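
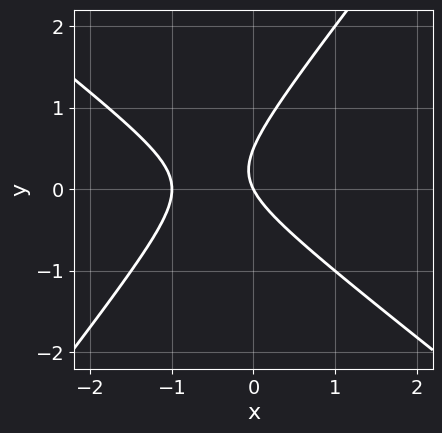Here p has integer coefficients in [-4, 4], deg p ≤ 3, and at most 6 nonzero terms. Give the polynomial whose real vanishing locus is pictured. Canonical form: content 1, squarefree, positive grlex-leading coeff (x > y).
First, degree: no degree-1 curve has this shape, so deg p = 2.
Next, reading off the gridlines: one y-axis crossing is at y = 0; the x-axis gridline crossings are at x ∈ {-1, 0}.
Finally, solving for integer coefficients yields p as stated.

2*x^2 + x*y - 2*y^2 + 2*x + y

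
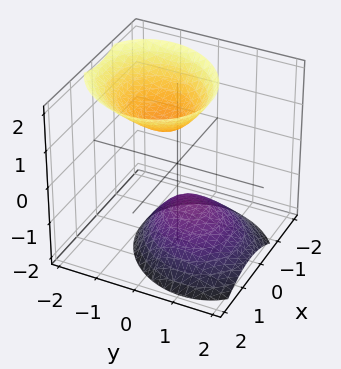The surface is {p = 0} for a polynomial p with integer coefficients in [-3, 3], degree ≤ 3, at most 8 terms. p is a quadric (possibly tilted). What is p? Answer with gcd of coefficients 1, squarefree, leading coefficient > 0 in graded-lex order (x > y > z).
3*x^2 - x*y + 3*y^2 + 2*y*z - 2*z^2 + 2

First, I count 2 distinct pieces. Treating them together as one polynomial.
Next, degree: a generic line meets the surface in up to 2 points, so deg p = 2.
Then, checking where it meets the axes: no x-intercept at any integer in the box; the surface avoids every integer y-axis point in the box.
Finally, fitting integer coefficients to these (and the overall shape) gives p. Check: (0, 0, -1) on the z-axis lies on the surface, and p(0, 0, -1) = 0. ✓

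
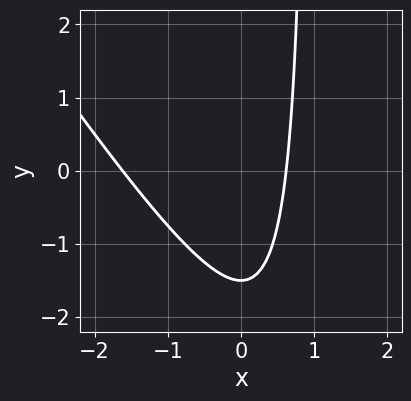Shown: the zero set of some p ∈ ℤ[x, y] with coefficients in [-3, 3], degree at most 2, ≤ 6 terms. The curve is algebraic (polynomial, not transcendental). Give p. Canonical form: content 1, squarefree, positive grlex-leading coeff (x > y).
3*x^2 + 2*x*y + 3*x - 2*y - 3

1. Degree: the shape is more complex than any degree-1 curve, so deg p = 2.
2. The integer polynomial consistent with all of this is the stated p.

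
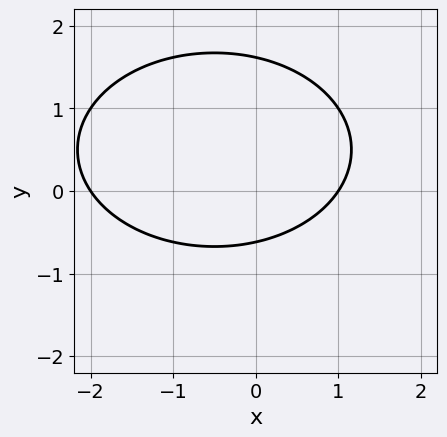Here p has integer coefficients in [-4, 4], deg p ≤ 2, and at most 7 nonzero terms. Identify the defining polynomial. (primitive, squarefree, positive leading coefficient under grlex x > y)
(a) deg p = 2. No degree-1 curve has this shape.
(b) Reading off the gridlines: the x-axis gridline crossings are at x ∈ {-2, 1}.
(c) Matching integer coefficients to the picture gives p.

x^2 + 2*y^2 + x - 2*y - 2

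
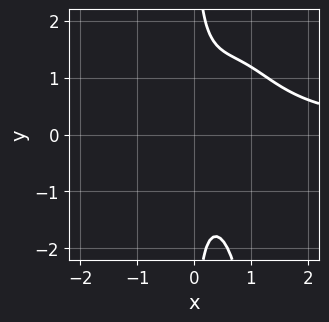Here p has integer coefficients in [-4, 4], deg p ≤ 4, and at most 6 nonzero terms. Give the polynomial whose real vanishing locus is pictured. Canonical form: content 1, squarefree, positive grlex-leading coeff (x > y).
First, degree: no degree-3 curve has this shape, so deg p = 4.
Next, observable constraints: the curve avoids every integer y-axis point in the box; it misses every integer gridline on the x-axis.
Finally, matching integer coefficients to the picture gives p.

3*x^3*y - 2*x^2*y^2 + 3*x*y^2 - 3*x^2 - 2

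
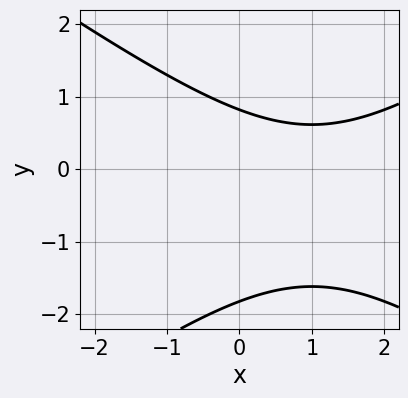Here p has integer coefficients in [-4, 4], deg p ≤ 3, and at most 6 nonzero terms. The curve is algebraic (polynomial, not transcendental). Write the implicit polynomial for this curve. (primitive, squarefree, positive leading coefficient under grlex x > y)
x^2 - 2*y^2 - 2*x - 2*y + 3

(a) The degree is 2 — no degree-1 curve has this shape.
(b) From the axis intercepts and sections: no x-intercept at any integer in the box.
(c) Matching integer coefficients to the picture gives p.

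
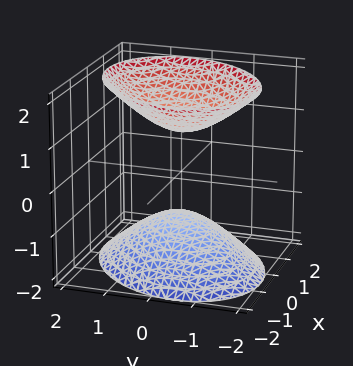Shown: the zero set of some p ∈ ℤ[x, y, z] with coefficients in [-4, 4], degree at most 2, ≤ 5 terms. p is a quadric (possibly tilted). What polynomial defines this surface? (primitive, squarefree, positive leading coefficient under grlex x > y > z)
2*x^2 - x*y + 2*y^2 - 2*z^2 + 2

There are 2 components. Treating them together as one polynomial.
The degree is 2 — no degree-1 surface has this shape.
Observable constraints: the z-axis gridline crossings are at z ∈ {-1, 1}; it misses every integer gridline on the x-axis; no y-intercept at any integer in the box.
Assembling these constraints gives the stated polynomial.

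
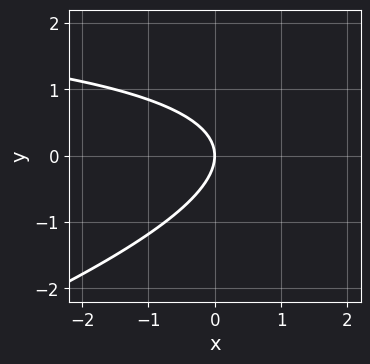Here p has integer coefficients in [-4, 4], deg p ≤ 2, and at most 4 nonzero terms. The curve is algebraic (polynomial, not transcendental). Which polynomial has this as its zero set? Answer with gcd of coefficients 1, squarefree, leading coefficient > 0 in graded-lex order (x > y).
x*y - 3*y^2 - 3*x

deg p = 2. A generic line meets the curve in up to 2 points.
Against the integer gridlines: it meets the y-axis at y = 0 (among the integer gridlines); one x-axis crossing is at x = 0.
The integer polynomial consistent with all of this is the stated p.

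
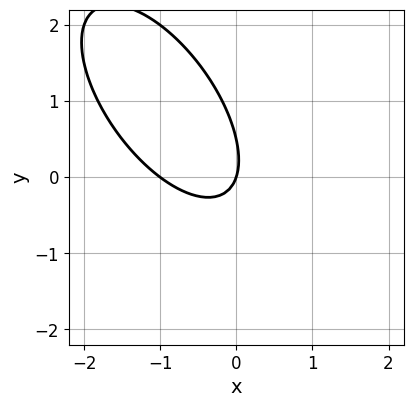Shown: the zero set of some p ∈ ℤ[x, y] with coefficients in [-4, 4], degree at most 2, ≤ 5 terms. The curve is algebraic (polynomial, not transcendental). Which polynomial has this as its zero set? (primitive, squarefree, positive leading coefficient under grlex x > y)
1. deg p = 2.
2. Checking where it meets the axes: the x-axis gridline crossings are at x ∈ {-1, 0}; one y-axis crossing is at y = 0.
3. These observations pin down the coefficients.

3*x^2 + 3*x*y + 2*y^2 + 3*x - y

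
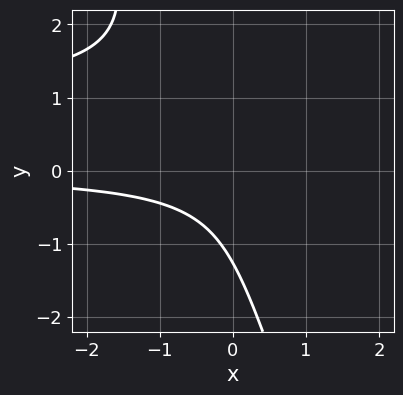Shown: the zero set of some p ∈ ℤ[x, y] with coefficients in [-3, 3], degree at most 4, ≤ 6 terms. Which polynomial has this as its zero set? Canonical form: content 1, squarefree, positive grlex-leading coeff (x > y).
First, deg p = 3. The shape is more complex than any degree-2 curve.
Then, checking where it meets the axes: it misses every integer gridline on the x-axis.
Finally, fitting integer coefficients to these (and the overall shape) gives p.

3*x*y^2 + y^3 - 3*x*y + 2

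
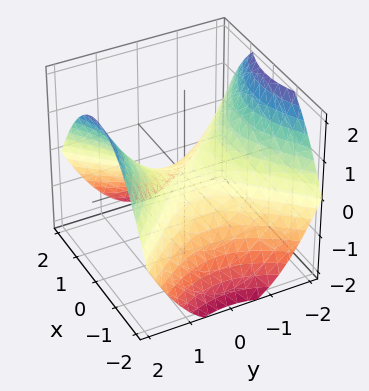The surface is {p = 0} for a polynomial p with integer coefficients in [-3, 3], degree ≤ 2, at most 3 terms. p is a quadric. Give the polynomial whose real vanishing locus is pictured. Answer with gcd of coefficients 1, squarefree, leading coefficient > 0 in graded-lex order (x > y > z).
(a) deg p = 2. A hyperbolic paraboloid; a quadric.
(b) Symmetries: it's symmetric under y → −y, forcing even powers of y; the x ↦ −x reflection is a symmetry, so x appears only in even powers.
(c) Reading off the gridlines: one z-axis crossing is at z = 0; it meets the x-axis at x = 0 (among the integer gridlines).
(d) Solving for integer coefficients yields p as stated.

x^2 - y^2 + 2*z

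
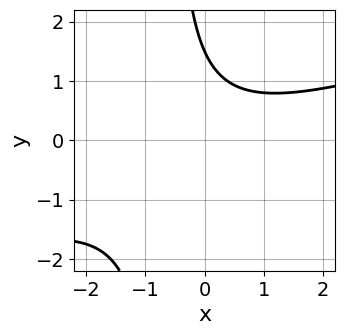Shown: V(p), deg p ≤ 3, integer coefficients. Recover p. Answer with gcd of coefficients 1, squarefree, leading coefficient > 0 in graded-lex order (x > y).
x^2 - 3*x*y - 2*y + 3

1. deg p = 2. The shape is more complex than any degree-1 curve.
2. Checking where it meets the axes: no x-intercept at any integer in the box.
3. Putting this together gives p.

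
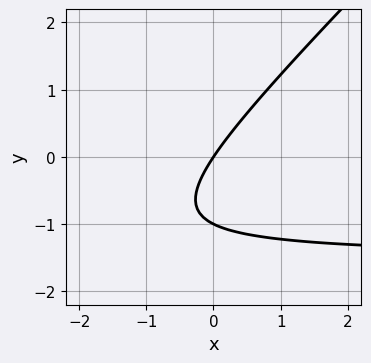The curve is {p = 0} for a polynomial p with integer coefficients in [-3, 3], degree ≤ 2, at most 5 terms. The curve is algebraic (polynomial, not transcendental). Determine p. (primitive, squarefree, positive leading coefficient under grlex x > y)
1. deg p = 2.
2. From the axis intercepts and sections: the y-axis gridline crossings are at y ∈ {-1, 0}; one x-axis crossing is at x = 0.
3. Assembling these constraints gives the stated polynomial.

2*x*y - 2*y^2 + 3*x - 2*y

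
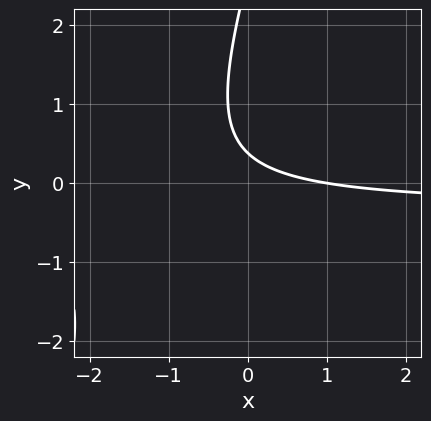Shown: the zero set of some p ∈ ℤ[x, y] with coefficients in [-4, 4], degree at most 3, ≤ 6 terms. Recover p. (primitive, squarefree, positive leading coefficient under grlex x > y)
1. deg p = 2.
2. Reading off the gridlines: one x-axis crossing is at x = 1.
3. Putting this together gives p.

3*x*y - y^2 + x + 3*y - 1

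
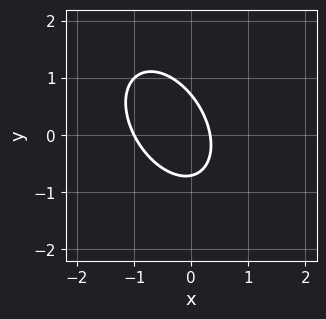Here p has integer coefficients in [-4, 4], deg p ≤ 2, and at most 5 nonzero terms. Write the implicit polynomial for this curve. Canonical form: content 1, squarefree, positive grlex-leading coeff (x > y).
1. Degree: no degree-1 curve has this shape, so deg p = 2.
2. Reading off the gridlines: it meets the x-axis at x = -1 (among the integer gridlines).
3. Fitting integer coefficients to these (and the overall shape) gives p.

3*x^2 + 2*x*y + 2*y^2 + 2*x - 1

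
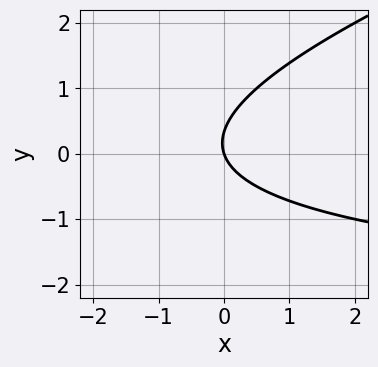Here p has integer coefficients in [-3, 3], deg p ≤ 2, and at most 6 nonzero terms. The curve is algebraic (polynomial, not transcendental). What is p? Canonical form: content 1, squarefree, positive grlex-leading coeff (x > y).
(a) The degree is 2 — the shape is more complex than any degree-1 curve.
(b) Checking where it meets the axes: it crosses the x-axis at the gridline x = 0; one y-axis crossing is at y = 0.
(c) Assembling these constraints gives the stated polynomial.

x*y - 3*y^2 + 3*x + y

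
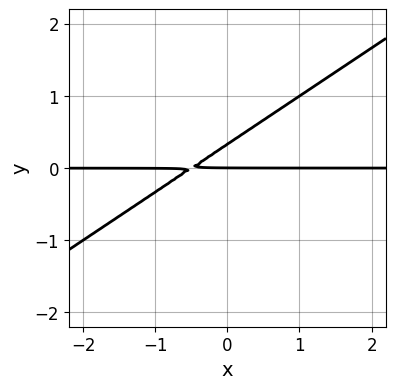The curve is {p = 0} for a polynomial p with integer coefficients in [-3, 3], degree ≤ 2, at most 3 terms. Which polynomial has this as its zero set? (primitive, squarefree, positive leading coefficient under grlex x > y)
2*x*y - 3*y^2 + y

1. The degree is 2 — no degree-1 curve has this shape.
2. Checking where it meets the axes: one y-axis crossing is at y = 0; every point of the x-axis in the box is on the curve.
3. Assembling these constraints gives the stated polynomial.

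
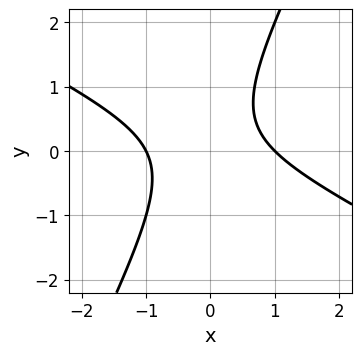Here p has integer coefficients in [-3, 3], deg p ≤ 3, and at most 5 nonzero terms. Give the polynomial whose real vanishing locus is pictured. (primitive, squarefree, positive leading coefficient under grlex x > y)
(a) The degree is 2 — no degree-1 curve has this shape.
(b) From the axis intercepts and sections: it misses every integer gridline on the y-axis; among the integer gridlines, it crosses the x-axis at x ∈ {-1, 1}.
(c) Together with the visible shape, these determine p as stated.

2*x^2 + 3*x*y - 2*y^2 + y - 2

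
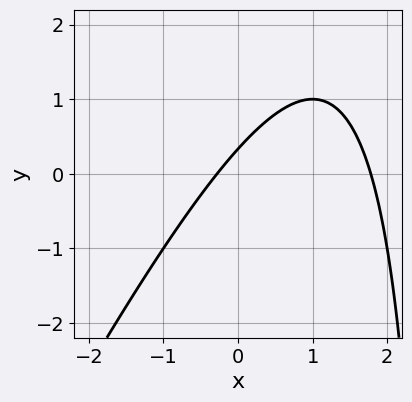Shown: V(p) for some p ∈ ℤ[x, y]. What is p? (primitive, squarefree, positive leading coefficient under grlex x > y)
2*x^2 - x*y - 3*x + 3*y - 1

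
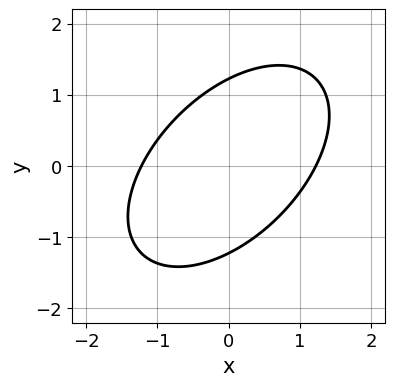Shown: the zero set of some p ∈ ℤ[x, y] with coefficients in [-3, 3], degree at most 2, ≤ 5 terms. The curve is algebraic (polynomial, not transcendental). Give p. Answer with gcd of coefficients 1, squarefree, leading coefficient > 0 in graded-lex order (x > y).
deg p = 2.
Putting this together gives p.

2*x^2 - 2*x*y + 2*y^2 - 3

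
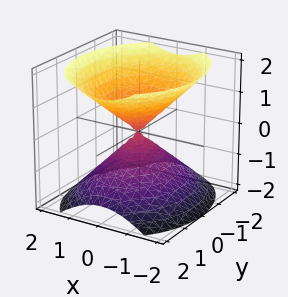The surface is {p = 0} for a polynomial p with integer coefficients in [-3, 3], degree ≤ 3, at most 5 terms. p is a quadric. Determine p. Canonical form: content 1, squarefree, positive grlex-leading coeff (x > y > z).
3*x^2 + 2*y^2 - 3*z^2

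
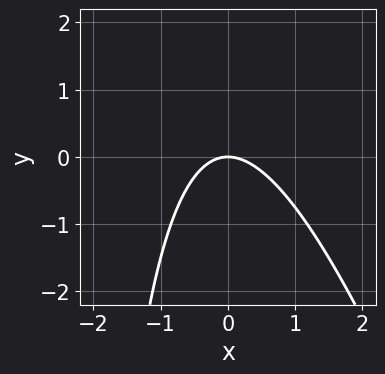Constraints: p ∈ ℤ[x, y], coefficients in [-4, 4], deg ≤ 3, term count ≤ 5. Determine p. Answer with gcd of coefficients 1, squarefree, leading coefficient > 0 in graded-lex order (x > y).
1. Degree: the shape is more complex than any degree-1 curve, so deg p = 2.
2. Observable constraints: one y-axis crossing is at y = 0; one x-axis crossing is at x = 0.
3. Putting this together gives p.

3*x^2 + x*y + 3*y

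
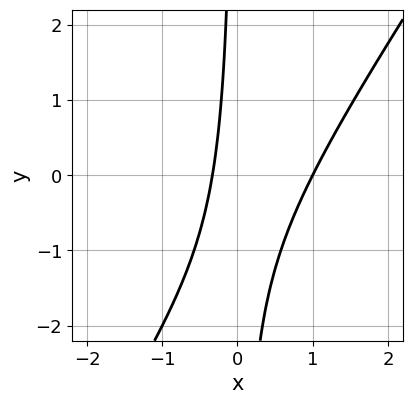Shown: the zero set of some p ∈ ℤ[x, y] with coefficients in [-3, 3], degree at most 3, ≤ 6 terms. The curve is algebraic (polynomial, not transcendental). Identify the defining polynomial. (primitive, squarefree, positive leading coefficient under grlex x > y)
3*x^2 - 2*x*y - 2*x - 1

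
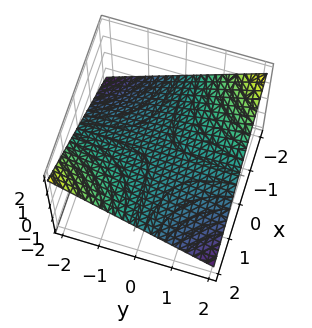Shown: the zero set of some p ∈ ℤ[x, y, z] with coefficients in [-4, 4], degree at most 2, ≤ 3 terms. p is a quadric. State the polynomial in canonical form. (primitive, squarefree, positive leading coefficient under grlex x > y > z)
x*y + 3*z

1. The degree is 2 — a saddle surface; a quadric.
2. Checking where it meets the axes: the visible x-axis segment lies entirely on the surface; every point of the y-axis in the box is on the surface.
3. Together with the visible shape, these determine p as stated.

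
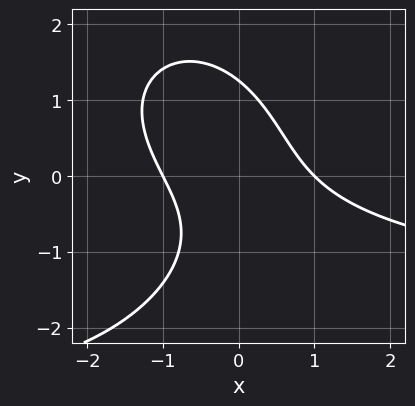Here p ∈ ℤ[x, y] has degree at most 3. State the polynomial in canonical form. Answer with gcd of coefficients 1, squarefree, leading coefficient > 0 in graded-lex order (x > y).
First, the degree is 3 — no degree-2 curve has this shape.
Next, against the integer gridlines: among the integer gridlines, it crosses the x-axis at x ∈ {-1, 1}.
Finally, the integer polynomial consistent with all of this is the stated p.

x^2*y + y^3 + 2*x^2 + 3*x*y - 2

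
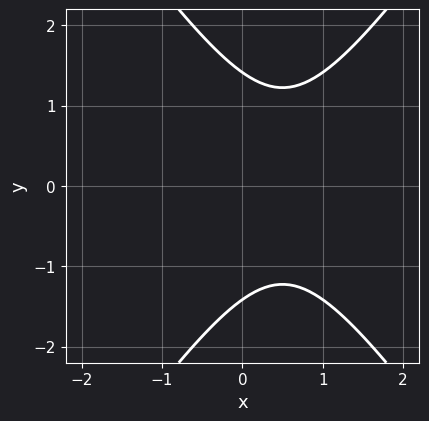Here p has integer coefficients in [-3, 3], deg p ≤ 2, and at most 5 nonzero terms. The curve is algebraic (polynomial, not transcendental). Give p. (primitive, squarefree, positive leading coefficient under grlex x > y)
(a) Degree: a generic line meets the curve in up to 2 points, so deg p = 2.
(b) Symmetries: mirror symmetry y ↦ −y ⇒ only even powers of y.
(c) Reading off the gridlines: the curve avoids every integer x-axis point in the box.
(d) The integer polynomial consistent with all of this is the stated p.

2*x^2 - y^2 - 2*x + 2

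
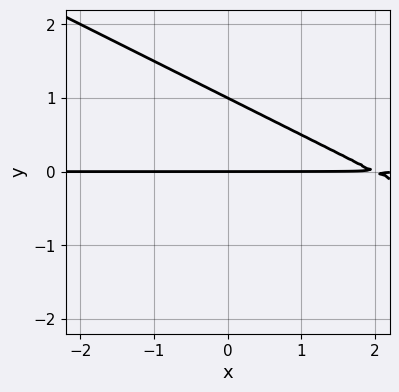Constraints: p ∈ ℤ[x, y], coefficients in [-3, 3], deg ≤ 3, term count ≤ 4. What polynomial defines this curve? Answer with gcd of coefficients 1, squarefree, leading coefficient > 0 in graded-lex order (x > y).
First, the degree is 2 — no degree-1 curve has this shape.
Then, from the visible intercepts: the y-axis gridline crossings are at y ∈ {0, 1}; every point of the x-axis in the box is on the curve.
Finally, solving for integer coefficients yields p as stated.

x*y + 2*y^2 - 2*y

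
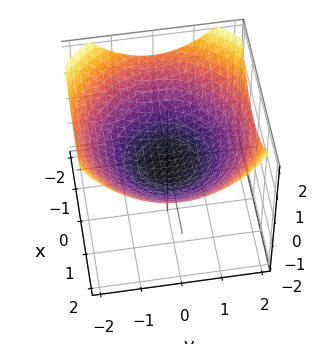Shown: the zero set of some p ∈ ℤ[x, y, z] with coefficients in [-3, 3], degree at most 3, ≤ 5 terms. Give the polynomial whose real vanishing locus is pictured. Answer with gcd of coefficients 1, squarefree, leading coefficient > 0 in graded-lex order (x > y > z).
x^2 + y^2 - 3*z - 1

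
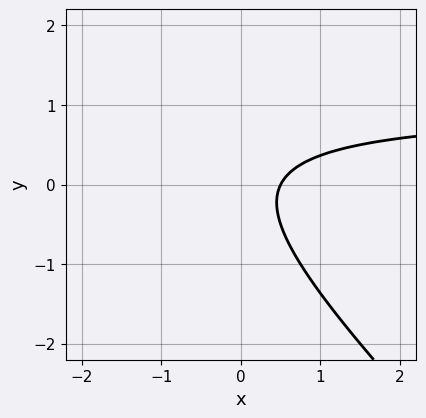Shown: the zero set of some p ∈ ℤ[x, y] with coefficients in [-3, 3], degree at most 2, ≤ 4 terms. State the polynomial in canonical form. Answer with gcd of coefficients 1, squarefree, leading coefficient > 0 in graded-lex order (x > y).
2*x*y + 2*y^2 - 2*x + 1

(a) Degree: the shape is more complex than any degree-1 curve, so deg p = 2.
(b) Checking where it meets the axes: the curve avoids every integer y-axis point in the box.
(c) Matching integer coefficients to the picture gives p.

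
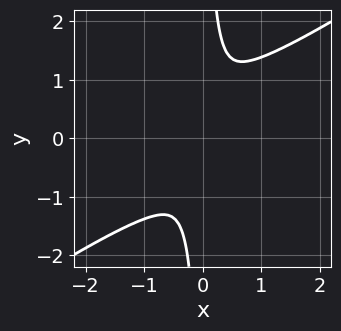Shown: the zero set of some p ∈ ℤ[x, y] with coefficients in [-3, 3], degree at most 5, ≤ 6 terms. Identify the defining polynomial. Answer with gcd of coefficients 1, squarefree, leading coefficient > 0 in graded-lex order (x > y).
(a) The degree is 4 — the shape is more complex than any degree-3 curve.
(b) The integer polynomial consistent with all of this is the stated p.

x^3*y - 2*x*y^3 + 2*x^2 + y^2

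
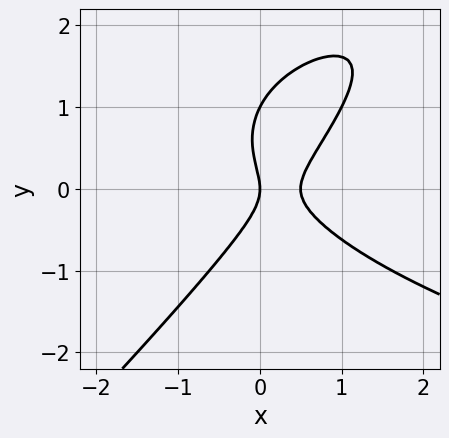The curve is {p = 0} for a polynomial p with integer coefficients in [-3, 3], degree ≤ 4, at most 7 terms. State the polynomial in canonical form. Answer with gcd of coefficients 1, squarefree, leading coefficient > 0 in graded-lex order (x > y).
Degree: no degree-2 curve has this shape, so deg p = 3.
Checking where it meets the axes: the y-axis gridline crossings are at y ∈ {0, 1}; it meets the x-axis at x = 0 (among the integer gridlines).
These observations pin down the coefficients.

x*y^2 - y^3 - 2*x^2 + y^2 + x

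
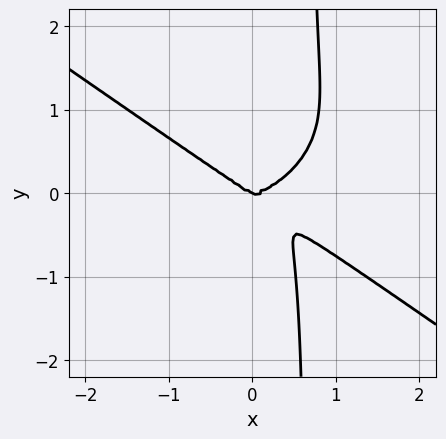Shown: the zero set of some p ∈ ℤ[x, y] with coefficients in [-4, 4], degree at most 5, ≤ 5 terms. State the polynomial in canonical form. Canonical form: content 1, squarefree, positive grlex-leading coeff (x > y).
x^4 + 3*x*y^3 - x*y^2 - 2*y^3

Degree: no degree-3 curve has this shape, so deg p = 4.
Against the integer gridlines: one y-axis crossing is at y = 0; it meets the x-axis at x = 0 (among the integer gridlines).
These observations pin down the coefficients.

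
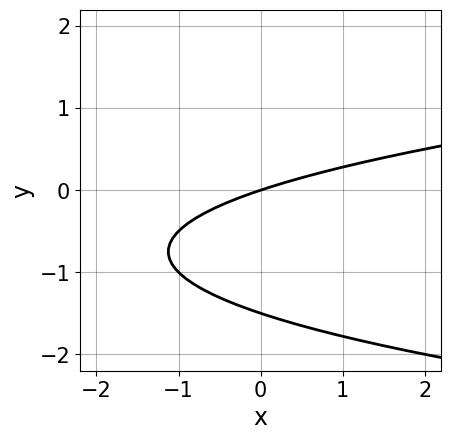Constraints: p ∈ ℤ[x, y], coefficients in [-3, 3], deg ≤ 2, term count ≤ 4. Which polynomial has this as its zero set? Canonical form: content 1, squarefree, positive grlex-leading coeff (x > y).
1. The degree is 2 — no degree-1 curve has this shape.
2. Against the integer gridlines: it crosses the x-axis at the gridline x = 0; one y-axis crossing is at y = 0.
3. These observations pin down the coefficients.

2*y^2 - x + 3*y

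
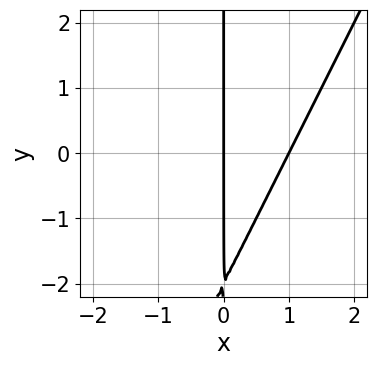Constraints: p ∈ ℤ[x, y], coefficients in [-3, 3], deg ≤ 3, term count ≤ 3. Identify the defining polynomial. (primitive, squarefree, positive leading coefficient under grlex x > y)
(a) deg p = 2. The shape is more complex than any degree-1 curve.
(b) Observable constraints: among the integer gridlines, it crosses the x-axis at x ∈ {0, 1}; the visible y-axis segment lies entirely on the curve.
(c) These observations pin down the coefficients.

2*x^2 - x*y - 2*x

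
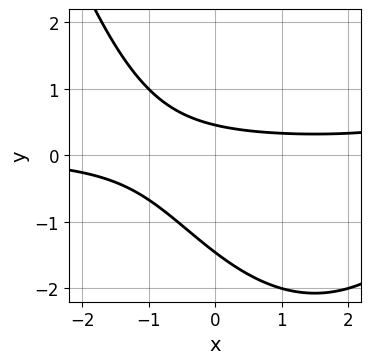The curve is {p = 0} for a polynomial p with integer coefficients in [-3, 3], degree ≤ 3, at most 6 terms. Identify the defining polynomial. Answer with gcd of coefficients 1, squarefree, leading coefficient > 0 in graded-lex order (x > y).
(a) Degree: no degree-2 curve has this shape, so deg p = 3.
(b) Reading off the gridlines: the curve avoids every integer x-axis point in the box.
(c) Assembling these constraints gives the stated polynomial.

x^2*y - 3*x*y - 3*y^2 - 3*y + 2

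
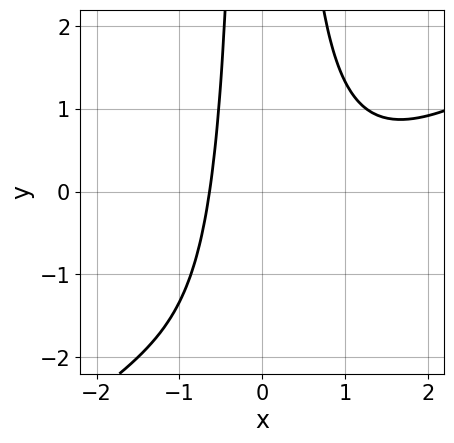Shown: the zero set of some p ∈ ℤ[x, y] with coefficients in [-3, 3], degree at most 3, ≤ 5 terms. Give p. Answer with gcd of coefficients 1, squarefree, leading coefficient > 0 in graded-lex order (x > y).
2*x^3 - 3*x^2*y - 3*x^2 + 2*x + 3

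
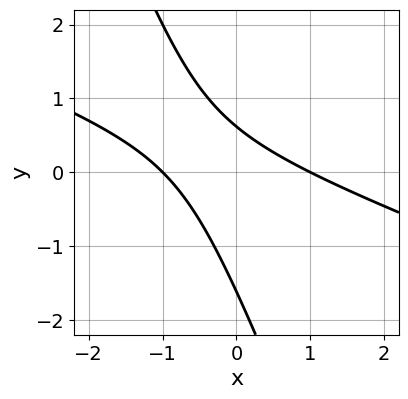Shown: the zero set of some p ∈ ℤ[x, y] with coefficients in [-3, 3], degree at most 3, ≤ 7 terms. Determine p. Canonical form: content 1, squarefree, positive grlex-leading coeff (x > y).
x^2 + 3*x*y + y^2 + y - 1

1. The degree is 2 — no degree-1 curve has this shape.
2. From the axis intercepts and sections: among the integer gridlines, it crosses the x-axis at x ∈ {-1, 1}.
3. These observations pin down the coefficients.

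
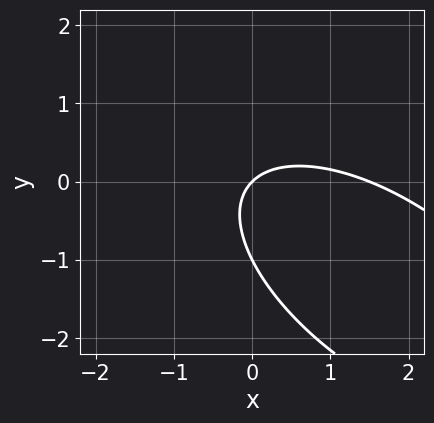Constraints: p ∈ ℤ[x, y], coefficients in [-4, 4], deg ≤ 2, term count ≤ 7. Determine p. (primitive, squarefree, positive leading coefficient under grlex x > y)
(a) Degree: the shape is more complex than any degree-1 curve, so deg p = 2.
(b) Observable constraints: among the integer gridlines, it crosses the y-axis at y ∈ {-1, 0}; it crosses the x-axis at the gridline x = 0.
(c) These observations pin down the coefficients.

2*x^2 + 3*x*y + 3*y^2 - 3*x + 3*y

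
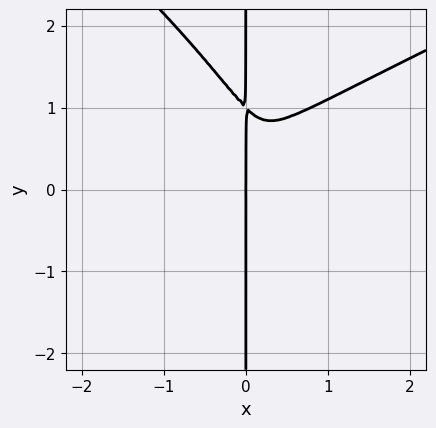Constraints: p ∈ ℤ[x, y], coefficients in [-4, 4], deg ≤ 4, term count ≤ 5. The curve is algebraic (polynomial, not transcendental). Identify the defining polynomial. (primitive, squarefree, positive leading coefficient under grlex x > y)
x^4 - 3*x^2*y^2 - 3*x*y^3 + 3*x^3 + 3*x*y^2

deg p = 4. A generic line meets the curve in up to 4 points.
Reading off the gridlines: every point of the y-axis in the box is on the curve; it crosses the x-axis at the gridline x = 0.
Fitting integer coefficients to these (and the overall shape) gives p.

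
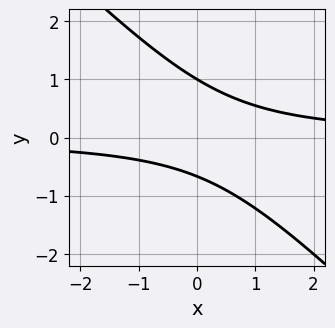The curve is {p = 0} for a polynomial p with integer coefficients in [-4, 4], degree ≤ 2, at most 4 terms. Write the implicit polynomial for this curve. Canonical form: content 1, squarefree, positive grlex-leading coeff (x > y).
3*x*y + 3*y^2 - y - 2

1. Degree: the shape is more complex than any degree-1 curve, so deg p = 2.
2. Checking where it meets the axes: one y-axis crossing is at y = 1; the curve avoids every integer x-axis point in the box.
3. Assembling these constraints gives the stated polynomial.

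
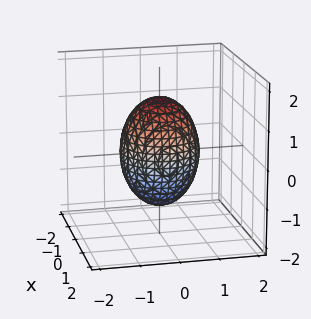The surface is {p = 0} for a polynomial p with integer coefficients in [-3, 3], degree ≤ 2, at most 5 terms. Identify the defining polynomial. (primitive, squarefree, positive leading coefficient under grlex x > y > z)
2*x^2 + 2*y^2 + z^2 - 2

First, the degree is 2 — bounded and convex; a quadric.
Then, symmetry: the z-axis is an axis of rotation, so x and y enter only as x² + y²; mirror symmetry z ↦ −z ⇒ only even powers of z.
Then, reading off the gridlines: the y-axis gridline crossings are at y ∈ {-1, 1}; a circular section at z = 1 has radius between 0 and 1; among the integer gridlines, it crosses the x-axis at x ∈ {-1, 1}.
Finally, the integer polynomial consistent with all of this is the stated p.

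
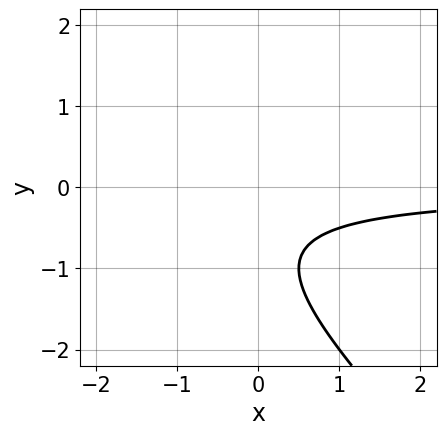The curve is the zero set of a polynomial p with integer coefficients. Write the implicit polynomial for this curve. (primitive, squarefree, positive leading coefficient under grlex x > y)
2*x*y + 2*y^2 + 3*y + 2

(a) The degree is 2 — a generic line meets the curve in up to 2 points.
(b) From the axis intercepts and sections: the curve avoids every integer x-axis point in the box; no y-intercept at any integer in the box.
(c) Together with the visible shape, these determine p as stated.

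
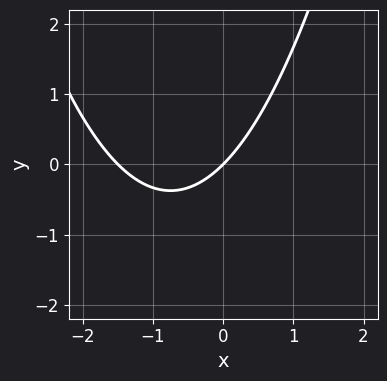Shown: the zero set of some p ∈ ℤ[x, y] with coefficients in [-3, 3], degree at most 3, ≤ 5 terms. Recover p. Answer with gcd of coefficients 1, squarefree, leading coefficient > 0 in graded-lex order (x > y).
2*x^2 + 3*x - 3*y

First, deg p = 2.
Then, checking where it meets the axes: one y-axis crossing is at y = 0; it meets the x-axis at x = 0 (among the integer gridlines).
Finally, these observations pin down the coefficients.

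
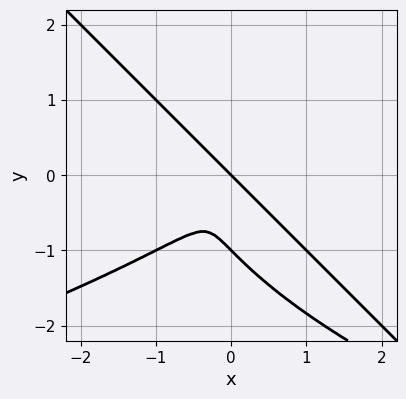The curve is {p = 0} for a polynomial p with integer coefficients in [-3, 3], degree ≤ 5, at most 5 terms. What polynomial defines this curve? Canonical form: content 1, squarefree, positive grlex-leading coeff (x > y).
First, deg p = 4.
Next, from the visible intercepts: it meets the x-axis at x = 0 (among the integer gridlines); the y-axis gridline crossings are at y ∈ {-1, 0}.
Finally, these observations pin down the coefficients.

x*y^3 + y^4 + x^3 + y^3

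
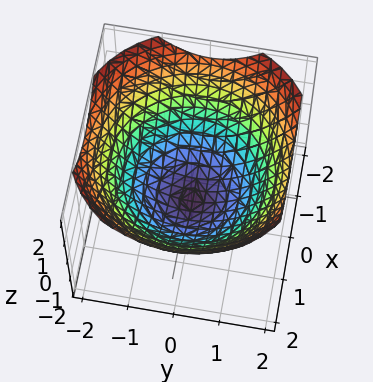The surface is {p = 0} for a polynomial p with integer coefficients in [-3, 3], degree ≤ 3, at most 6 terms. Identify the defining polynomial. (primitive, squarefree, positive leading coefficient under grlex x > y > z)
The degree is 2 — a generic line meets the surface in up to 2 points.
Symmetries: every cross-section ⟂ z is a circle, so x, y appear only via x² + y².
Observable constraints: a circular section at z = 0 has radius between 1 and 2; it meets the z-axis at z = -1 (among the integer gridlines).
Solving for integer coefficients yields p as stated.

x^2 + y^2 - 2*z - 2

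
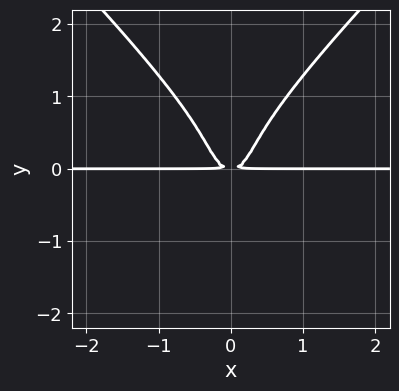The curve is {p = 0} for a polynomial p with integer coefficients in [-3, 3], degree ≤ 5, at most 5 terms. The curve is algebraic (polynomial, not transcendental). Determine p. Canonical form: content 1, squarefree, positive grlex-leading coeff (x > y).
(a) deg p = 4. A generic line meets the curve in up to 4 points.
(b) Symmetries: it's symmetric under x → −x, forcing even powers of x.
(c) Observable constraints: every point of the x-axis in the box is on the curve.
(d) Putting this together gives p.

2*x^2*y^2 - 2*y^4 + 3*x^2*y - y^2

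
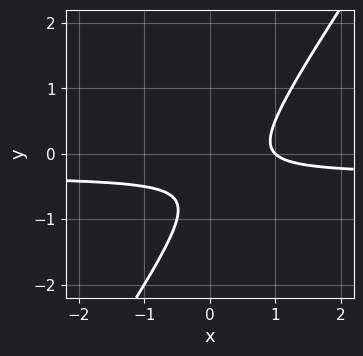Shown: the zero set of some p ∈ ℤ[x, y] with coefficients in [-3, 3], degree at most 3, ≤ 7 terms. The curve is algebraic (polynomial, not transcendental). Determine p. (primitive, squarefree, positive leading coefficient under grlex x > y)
3*x*y - 2*y^2 + x - 2*y - 1

First, the degree is 2 — a generic line meets the curve in up to 2 points.
Then, reading off the gridlines: no y-intercept at any integer in the box; it crosses the x-axis at the gridline x = 1.
Finally, matching integer coefficients to the picture gives p.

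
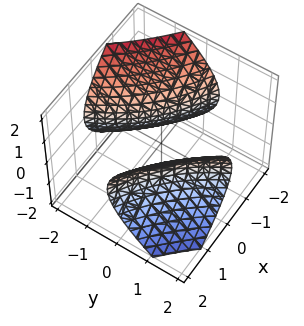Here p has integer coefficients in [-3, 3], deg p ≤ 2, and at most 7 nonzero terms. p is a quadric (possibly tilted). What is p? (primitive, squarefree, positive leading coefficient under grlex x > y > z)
x^2 + 3*x*y + y^2 - 2*z^2 - 2

First, the picture has 2 separate pieces. They look like related sheets of one shape, so recover p as a whole.
Then, the degree is 2 — no degree-1 surface has this shape.
Then, checking where it meets the axes: the surface avoids every integer z-axis point in the box.
Finally, these observations pin down the coefficients.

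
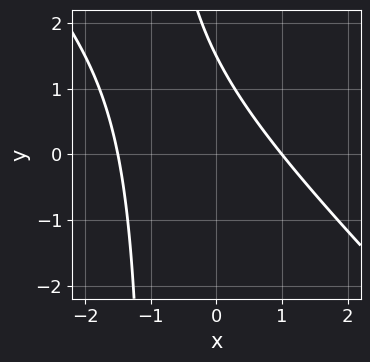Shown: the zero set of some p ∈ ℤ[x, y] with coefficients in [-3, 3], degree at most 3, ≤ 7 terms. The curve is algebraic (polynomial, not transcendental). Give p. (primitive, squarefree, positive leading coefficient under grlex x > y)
First, the degree is 2 — the shape is more complex than any degree-1 curve.
Then, from the axis intercepts and sections: one x-axis crossing is at x = 1.
Finally, fitting integer coefficients to these (and the overall shape) gives p.

2*x^2 + 2*x*y + x + 2*y - 3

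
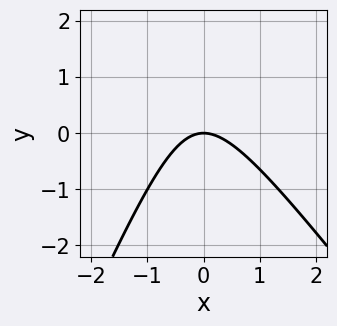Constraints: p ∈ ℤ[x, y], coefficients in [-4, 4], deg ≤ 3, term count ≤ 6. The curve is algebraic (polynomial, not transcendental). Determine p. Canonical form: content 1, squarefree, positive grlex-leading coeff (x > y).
deg p = 2. The shape is more complex than any degree-1 curve.
Reading off the gridlines: it meets the x-axis at x = 0 (among the integer gridlines); it meets the y-axis at y = 0 (among the integer gridlines).
Together with the visible shape, these determine p as stated.

3*x^2 + x*y - y^2 + 3*y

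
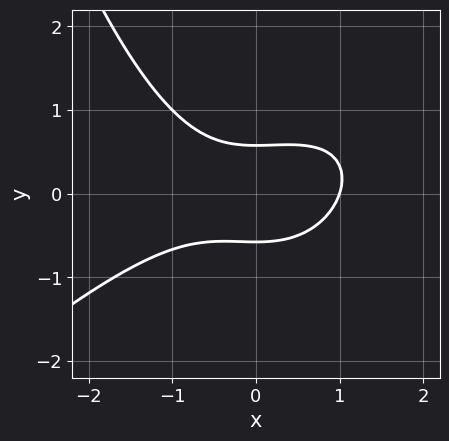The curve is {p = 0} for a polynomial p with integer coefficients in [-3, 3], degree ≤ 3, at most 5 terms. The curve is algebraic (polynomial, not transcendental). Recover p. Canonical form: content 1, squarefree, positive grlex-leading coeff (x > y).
The degree is 3 — a generic line meets the curve in up to 3 points.
From the visible intercepts: it crosses the x-axis at the gridline x = 1.
Assembling these constraints gives the stated polynomial.

x^3 - x^2*y + 3*y^2 - 1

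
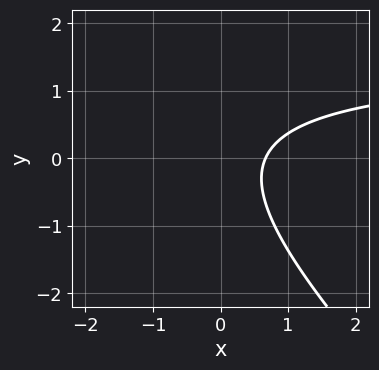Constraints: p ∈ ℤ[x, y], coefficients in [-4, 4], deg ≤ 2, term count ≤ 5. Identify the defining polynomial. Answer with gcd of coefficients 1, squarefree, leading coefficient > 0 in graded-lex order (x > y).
2*x*y + 2*y^2 - 3*x + 2

First, degree: a generic line meets the curve in up to 2 points, so deg p = 2.
Next, observable constraints: it misses every integer gridline on the y-axis.
Finally, assembling these constraints gives the stated polynomial.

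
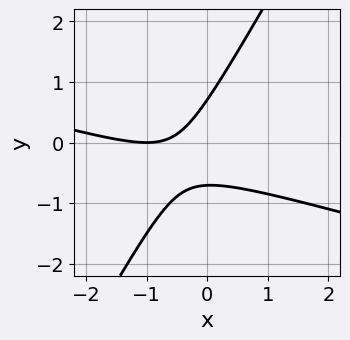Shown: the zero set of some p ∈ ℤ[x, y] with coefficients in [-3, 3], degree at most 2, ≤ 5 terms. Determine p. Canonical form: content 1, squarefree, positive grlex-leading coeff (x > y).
The degree is 2 — no degree-1 curve has this shape.
From the visible intercepts: one x-axis crossing is at x = -1.
These observations pin down the coefficients.

x^2 + 3*x*y - 2*y^2 + 2*x + 1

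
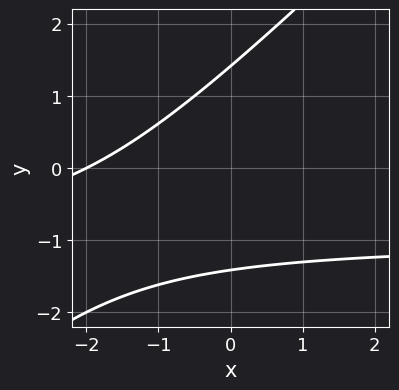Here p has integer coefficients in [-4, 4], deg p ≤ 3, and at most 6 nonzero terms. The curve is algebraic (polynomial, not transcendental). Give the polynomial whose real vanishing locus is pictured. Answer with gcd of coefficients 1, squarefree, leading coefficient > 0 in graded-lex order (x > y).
First, degree: a generic line meets the curve in up to 2 points, so deg p = 2.
Next, observable constraints: it crosses the x-axis at the gridline x = -2.
Finally, fitting integer coefficients to these (and the overall shape) gives p.

x*y - y^2 + x + 2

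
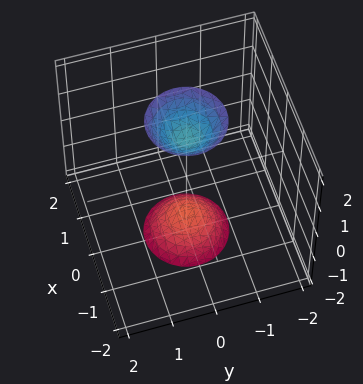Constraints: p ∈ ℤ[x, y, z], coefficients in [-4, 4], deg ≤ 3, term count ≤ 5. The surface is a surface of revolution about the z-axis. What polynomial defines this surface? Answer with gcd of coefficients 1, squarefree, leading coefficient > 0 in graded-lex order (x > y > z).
First, there are 2 components. Treating them together as one polynomial.
Next, deg p = 2. No degree-1 surface has this shape.
Then, symmetry: the surface is invariant under rotation about z: p = q(x² + y², z).
Then, against the integer gridlines: it misses every integer gridline on the x-axis; a circular section at z = 2 has radius between 0 and 1.
Finally, these observations pin down the coefficients.

3*x^2 + 3*y^2 - z^2 + 2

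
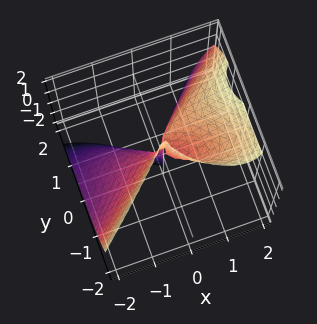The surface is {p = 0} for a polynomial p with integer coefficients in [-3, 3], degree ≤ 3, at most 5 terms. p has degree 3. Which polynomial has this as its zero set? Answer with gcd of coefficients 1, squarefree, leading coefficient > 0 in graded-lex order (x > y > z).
1. Degree: the shape is more complex than any degree-2 surface, so deg p = 3.
2. Reading off the gridlines: every point of the z-axis in the box is on the surface; one y-axis crossing is at y = 0; the x-axis gridline crossings are at x ∈ {-1, 0}.
3. Matching integer coefficients to the picture gives p.

2*x^3 - 3*x^2*z - 3*y^3 + 2*x^2 + 2*x*y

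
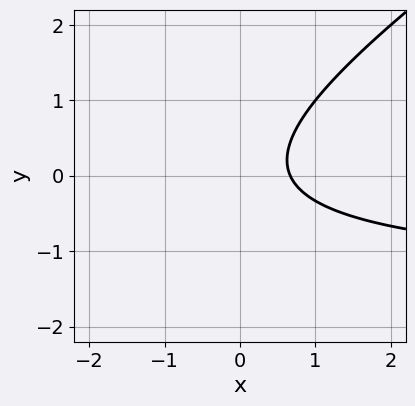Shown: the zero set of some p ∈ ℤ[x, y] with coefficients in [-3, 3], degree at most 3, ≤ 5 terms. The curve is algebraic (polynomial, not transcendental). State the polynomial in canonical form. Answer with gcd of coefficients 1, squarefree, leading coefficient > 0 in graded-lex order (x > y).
1. Degree: a generic line meets the curve in up to 2 points, so deg p = 2.
2. From the visible intercepts: no y-intercept at any integer in the box.
3. Solving for integer coefficients yields p as stated.

2*x*y - 3*y^2 + 3*x - 2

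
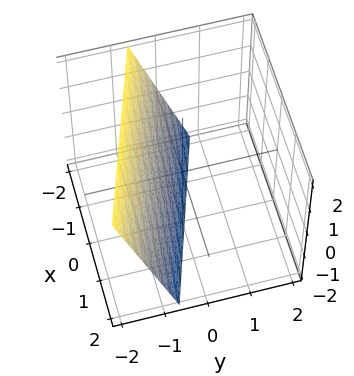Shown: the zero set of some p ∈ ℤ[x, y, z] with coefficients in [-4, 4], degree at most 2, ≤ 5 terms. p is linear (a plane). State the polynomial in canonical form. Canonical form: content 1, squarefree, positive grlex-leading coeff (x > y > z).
The degree is 1 — the surface is flat (a plane).
From the visible intercepts: it crosses the z-axis at the gridline z = -2; one x-axis crossing is at x = -2.
Putting this together gives p.

x + 3*y + z + 2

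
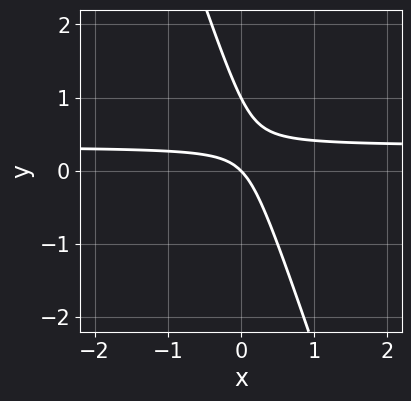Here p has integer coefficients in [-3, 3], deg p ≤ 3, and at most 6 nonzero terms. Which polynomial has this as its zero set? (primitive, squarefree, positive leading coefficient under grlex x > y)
3*x*y + y^2 - x - y

1. deg p = 2.
2. Against the integer gridlines: one x-axis crossing is at x = 0; among the integer gridlines, it crosses the y-axis at y ∈ {0, 1}.
3. Solving for integer coefficients yields p as stated.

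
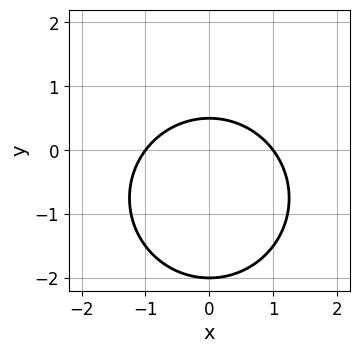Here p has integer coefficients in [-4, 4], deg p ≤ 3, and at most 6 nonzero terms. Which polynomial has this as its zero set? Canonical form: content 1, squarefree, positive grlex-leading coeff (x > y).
Degree: the shape is more complex than any degree-1 curve, so deg p = 2.
Symmetries: it's symmetric under x → −x, forcing even powers of x.
Reading off the gridlines: one y-axis crossing is at y = -2; among the integer gridlines, it crosses the x-axis at x ∈ {-1, 1}.
Assembling these constraints gives the stated polynomial.

2*x^2 + 2*y^2 + 3*y - 2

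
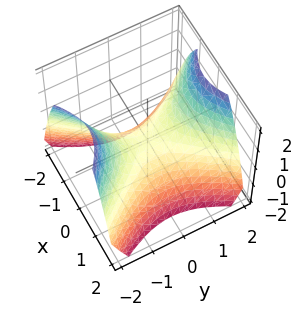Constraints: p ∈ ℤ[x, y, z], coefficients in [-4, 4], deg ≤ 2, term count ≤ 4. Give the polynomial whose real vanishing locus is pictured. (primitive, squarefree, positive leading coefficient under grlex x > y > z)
3*x^2 - 2*y^2 + 3*z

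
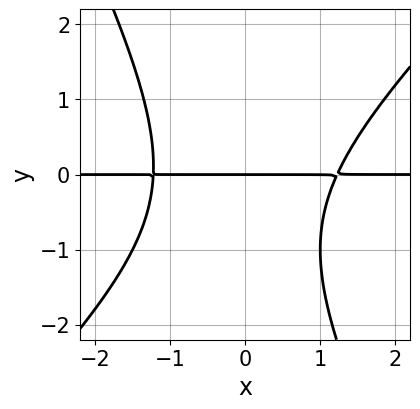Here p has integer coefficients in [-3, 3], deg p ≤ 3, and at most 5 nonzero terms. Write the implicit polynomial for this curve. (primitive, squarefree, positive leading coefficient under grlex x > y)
2*x^2*y - x*y^2 - y^3 - y^2 - 3*y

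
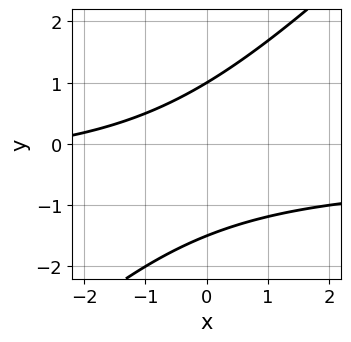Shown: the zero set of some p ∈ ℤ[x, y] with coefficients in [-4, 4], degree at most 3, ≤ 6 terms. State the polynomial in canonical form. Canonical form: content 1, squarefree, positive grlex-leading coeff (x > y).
1. The degree is 2 — a generic line meets the curve in up to 2 points.
2. Reading off the gridlines: it misses every integer gridline on the x-axis; one y-axis crossing is at y = 1.
3. Together with the visible shape, these determine p as stated.

2*x*y - 2*y^2 + x - y + 3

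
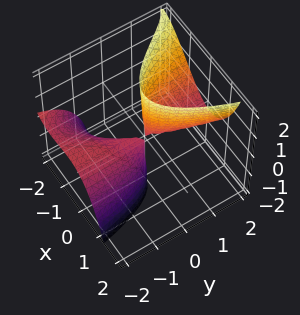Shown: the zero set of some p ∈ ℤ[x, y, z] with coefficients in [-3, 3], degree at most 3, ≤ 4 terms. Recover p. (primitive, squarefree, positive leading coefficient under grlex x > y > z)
First, there are 2 components. They look like related sheets of one shape, so recover p as a whole.
Next, the degree is 3 — a generic line meets the surface in up to 3 points.
Next, reading off the gridlines: the visible y-axis segment lies entirely on the surface; every point of the z-axis in the box is on the surface.
Finally, fitting integer coefficients to these (and the overall shape) gives p.

x^3 + 3*x^2 - x*y - 2*y*z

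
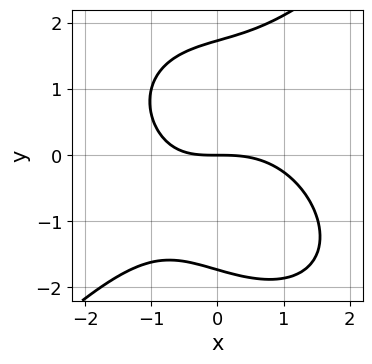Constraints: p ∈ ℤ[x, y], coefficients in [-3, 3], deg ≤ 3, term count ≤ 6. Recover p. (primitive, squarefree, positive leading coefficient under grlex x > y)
x^3 - y^3 + x*y + 3*y

1. deg p = 3.
2. Reading off the gridlines: it meets the x-axis at x = 0 (among the integer gridlines); it meets the y-axis at y = 0 (among the integer gridlines).
3. Putting this together gives p.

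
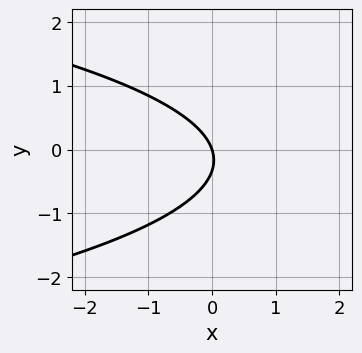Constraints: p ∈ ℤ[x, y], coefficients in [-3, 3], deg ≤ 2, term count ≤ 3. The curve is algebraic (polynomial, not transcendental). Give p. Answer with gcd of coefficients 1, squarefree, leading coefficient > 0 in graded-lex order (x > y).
3*y^2 + 3*x + y

The degree is 2 — no degree-1 curve has this shape.
From the axis intercepts and sections: it meets the x-axis at x = 0 (among the integer gridlines); it meets the y-axis at y = 0 (among the integer gridlines).
Matching integer coefficients to the picture gives p.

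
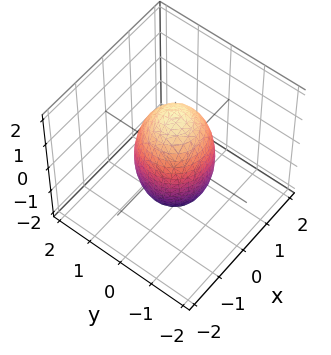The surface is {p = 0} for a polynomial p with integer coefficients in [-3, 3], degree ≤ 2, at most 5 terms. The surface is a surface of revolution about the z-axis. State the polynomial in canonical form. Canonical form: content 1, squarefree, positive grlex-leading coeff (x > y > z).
3*x^2 + 3*y^2 + z^2 - 3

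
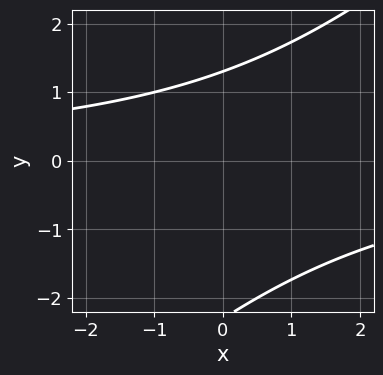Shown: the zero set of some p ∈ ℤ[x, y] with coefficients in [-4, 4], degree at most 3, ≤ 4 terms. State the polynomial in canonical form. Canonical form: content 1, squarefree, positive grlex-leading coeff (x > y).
First, degree: no degree-1 curve has this shape, so deg p = 2.
Then, from the visible intercepts: no x-intercept at any integer in the box.
Finally, together with the visible shape, these determine p as stated.

x*y - y^2 - y + 3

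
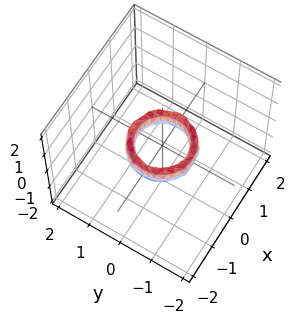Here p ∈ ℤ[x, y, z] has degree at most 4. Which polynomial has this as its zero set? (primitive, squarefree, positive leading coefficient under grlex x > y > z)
2*x^4 + 4*x^2*y^2 + 2*y^4 - 3*x^2 - 3*y^2 + z^2 + 1

(a) Degree: no degree-3 surface has this shape, so deg p = 4.
(b) Symmetries: the surface is invariant under rotation about z: p = q(x² + y², z).
(c) Observable constraints: the y-axis gridline crossings are at y ∈ {-1, 1}; a circular section at z = 0 has radius between 0 and 1.
(d) Together with the visible shape, these determine p as stated. Check: (-1, 0, 0) on the x-axis lies on the surface, and p(-1, 0, 0) = 0. ✓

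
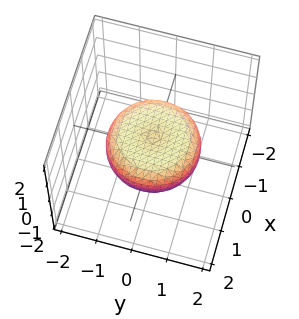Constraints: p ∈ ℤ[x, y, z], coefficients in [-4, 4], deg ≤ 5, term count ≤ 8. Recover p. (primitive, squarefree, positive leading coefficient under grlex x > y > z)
(a) Degree: the shape is more complex than any degree-3 surface, so deg p = 4.
(b) Symmetry: the z-axis is an axis of rotation, so x and y enter only as x² + y².
(c) Checking where it meets the axes: a circular section at z = 0 has radius between 1 and 2.
(d) Solving for integer coefficients yields p as stated.

x^4 + 2*x^2*y^2 + y^4 - x^2 - y^2 + 3*z^2 - 1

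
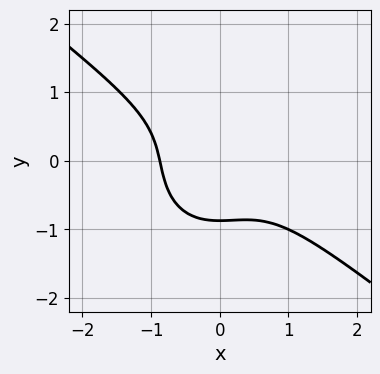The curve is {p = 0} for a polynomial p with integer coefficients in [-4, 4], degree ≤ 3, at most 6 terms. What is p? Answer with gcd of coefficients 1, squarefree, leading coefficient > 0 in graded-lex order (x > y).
3*x^3 + 2*x^2*y + 3*y^3 + 2

First, deg p = 3. A generic line meets the curve in up to 3 points.
Finally, solving for integer coefficients yields p as stated.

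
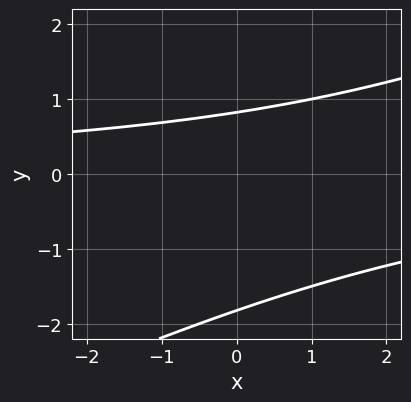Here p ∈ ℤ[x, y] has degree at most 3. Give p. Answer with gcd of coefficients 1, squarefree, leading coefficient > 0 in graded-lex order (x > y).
First, the degree is 2 — a generic line meets the curve in up to 2 points.
Next, checking where it meets the axes: no x-intercept at any integer in the box.
Finally, matching integer coefficients to the picture gives p.

x*y - 2*y^2 - 2*y + 3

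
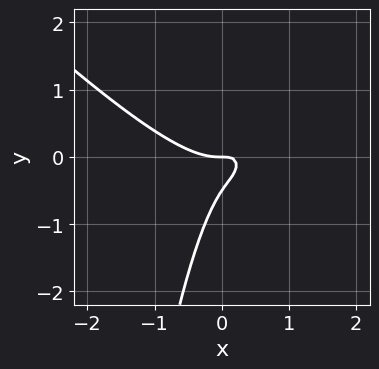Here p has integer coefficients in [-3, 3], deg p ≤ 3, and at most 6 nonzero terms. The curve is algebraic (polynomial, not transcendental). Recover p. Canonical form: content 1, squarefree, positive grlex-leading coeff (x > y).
deg p = 3. A generic line meets the curve in up to 3 points.
Observable constraints: it meets the y-axis at y = 0 (among the integer gridlines); it meets the x-axis at x = 0 (among the integer gridlines).
Together with the visible shape, these determine p as stated.

3*x^3 + 3*x^2*y - 3*x*y + 2*y^2 + y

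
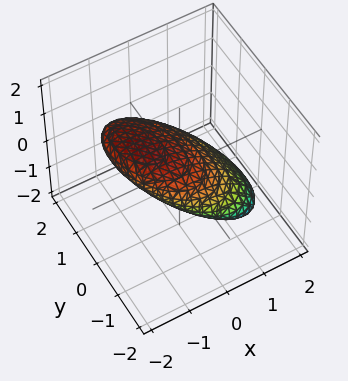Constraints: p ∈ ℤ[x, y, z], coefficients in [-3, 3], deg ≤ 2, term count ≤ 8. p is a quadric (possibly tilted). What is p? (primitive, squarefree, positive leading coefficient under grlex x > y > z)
First, degree: the shape is more complex than any degree-1 surface, so deg p = 2.
Next, reading off the gridlines: the x-axis gridline crossings are at x ∈ {-1, 1}.
Finally, assembling these constraints gives the stated polynomial.

2*x^2 + x*y + 3*x*z + y^2 + 3*z^2 - 2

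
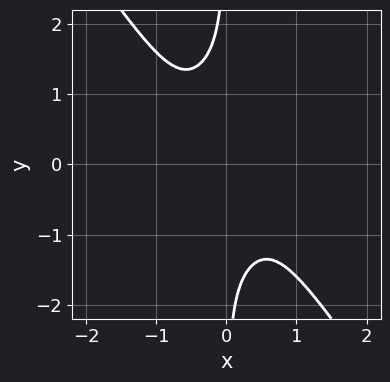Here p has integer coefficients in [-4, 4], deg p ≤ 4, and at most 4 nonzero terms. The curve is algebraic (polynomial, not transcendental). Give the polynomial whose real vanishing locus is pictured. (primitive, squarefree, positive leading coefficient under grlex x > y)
3*x^4 - 2*x^3*y + 2*x*y^3 + 2

The degree is 4 — the shape is more complex than any degree-3 curve.
Against the integer gridlines: the curve avoids every integer x-axis point in the box; the curve avoids every integer y-axis point in the box.
These observations pin down the coefficients.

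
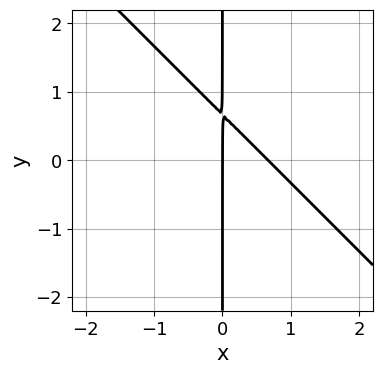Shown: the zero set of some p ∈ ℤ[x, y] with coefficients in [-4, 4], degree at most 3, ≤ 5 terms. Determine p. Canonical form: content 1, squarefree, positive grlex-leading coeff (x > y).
deg p = 2. The shape is more complex than any degree-1 curve.
From the axis intercepts and sections: one x-axis crossing is at x = 0; every point of the y-axis in the box is on the curve.
Fitting integer coefficients to these (and the overall shape) gives p.

3*x^2 + 3*x*y - 2*x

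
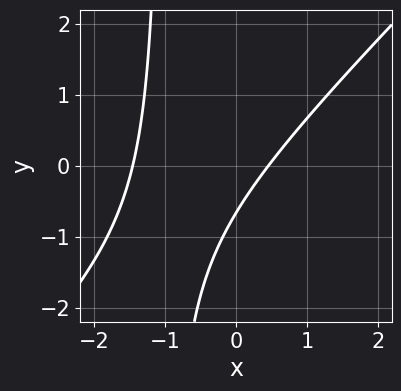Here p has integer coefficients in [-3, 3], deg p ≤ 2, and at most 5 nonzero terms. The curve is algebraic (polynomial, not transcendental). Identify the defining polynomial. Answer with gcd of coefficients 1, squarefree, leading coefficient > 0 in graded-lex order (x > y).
3*x^2 - 3*x*y + 3*x - 3*y - 2

First, the degree is 2 — no degree-1 curve has this shape.
Finally, solving for integer coefficients yields p as stated.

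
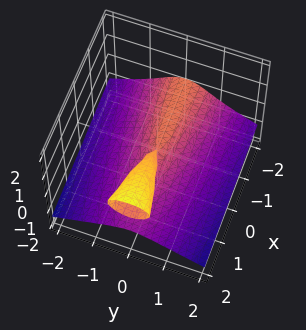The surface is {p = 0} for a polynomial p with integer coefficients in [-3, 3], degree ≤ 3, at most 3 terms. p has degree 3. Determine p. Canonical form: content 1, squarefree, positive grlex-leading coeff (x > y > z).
(a) The picture has 2 separate pieces. They look like related sheets of one shape, so recover p as a whole.
(b) Degree: a generic line meets the surface in up to 3 points, so deg p = 3.
(c) Reading off the gridlines: one y-axis crossing is at y = 0; it crosses the z-axis at the gridline z = 0.
(d) Putting this together gives p. Check: (-2, 0, 0) on the x-axis lies on the surface, and p(-2, 0, 0) = 0. ✓

3*z^3 - x*z + 2*y^2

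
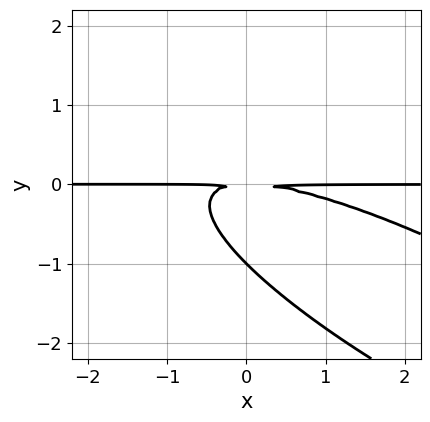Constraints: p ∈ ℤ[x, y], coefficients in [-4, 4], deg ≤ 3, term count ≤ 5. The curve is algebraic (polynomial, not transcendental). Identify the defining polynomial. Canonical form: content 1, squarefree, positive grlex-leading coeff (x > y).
x^2*y + 3*x*y^2 + 3*y^3 + 3*y^2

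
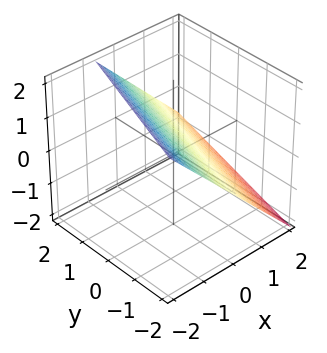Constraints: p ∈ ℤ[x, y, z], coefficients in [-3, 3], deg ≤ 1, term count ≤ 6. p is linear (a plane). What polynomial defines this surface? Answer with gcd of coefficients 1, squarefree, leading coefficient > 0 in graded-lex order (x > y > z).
deg p = 1. The surface is flat (a plane).
Against the integer gridlines: it crosses the y-axis at the gridline y = -2.
Fitting integer coefficients to these (and the overall shape) gives p.

3*x - y + 3*z - 2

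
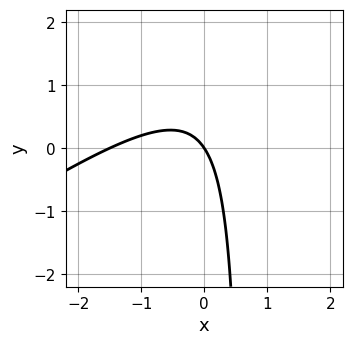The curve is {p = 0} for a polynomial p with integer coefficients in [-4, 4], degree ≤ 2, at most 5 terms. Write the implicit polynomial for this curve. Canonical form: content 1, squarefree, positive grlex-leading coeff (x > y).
Degree: a generic line meets the curve in up to 2 points, so deg p = 2.
Observable constraints: it crosses the y-axis at the gridline y = 0; one x-axis crossing is at x = 0.
Matching integer coefficients to the picture gives p.

2*x^2 - 3*x*y + 3*x + 2*y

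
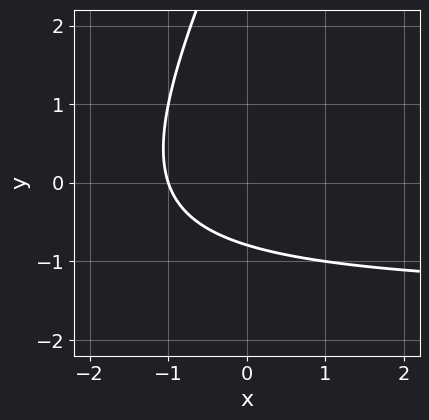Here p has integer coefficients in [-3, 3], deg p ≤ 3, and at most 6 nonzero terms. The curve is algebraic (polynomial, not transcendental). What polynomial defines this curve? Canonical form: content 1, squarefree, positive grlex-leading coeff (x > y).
First, degree: no degree-1 curve has this shape, so deg p = 2.
Next, from the visible intercepts: it crosses the x-axis at the gridline x = -1.
Finally, solving for integer coefficients yields p as stated.

2*x*y - y^2 + 3*x + 3*y + 3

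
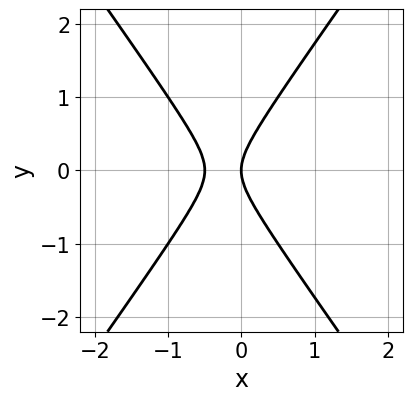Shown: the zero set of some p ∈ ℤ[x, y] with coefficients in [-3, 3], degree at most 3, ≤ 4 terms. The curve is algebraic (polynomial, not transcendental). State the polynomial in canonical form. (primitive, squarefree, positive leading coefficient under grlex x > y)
1. The degree is 2 — no degree-1 curve has this shape.
2. Symmetries: it's symmetric under y → −y, forcing even powers of y.
3. From the visible intercepts: it meets the x-axis at x = 0 (among the integer gridlines); it meets the y-axis at y = 0 (among the integer gridlines).
4. Assembling these constraints gives the stated polynomial.

2*x^2 - y^2 + x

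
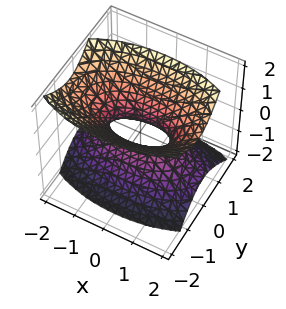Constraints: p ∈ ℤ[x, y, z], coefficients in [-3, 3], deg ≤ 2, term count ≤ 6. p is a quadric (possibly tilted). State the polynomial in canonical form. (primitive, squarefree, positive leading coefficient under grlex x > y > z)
1. deg p = 2.
2. Checking where it meets the axes: it misses every integer gridline on the z-axis; among the integer gridlines, it crosses the x-axis at x ∈ {-1, 1}.
3. Putting this together gives p.

x^2 + 3*y^2 + y*z - 2*z^2 - 1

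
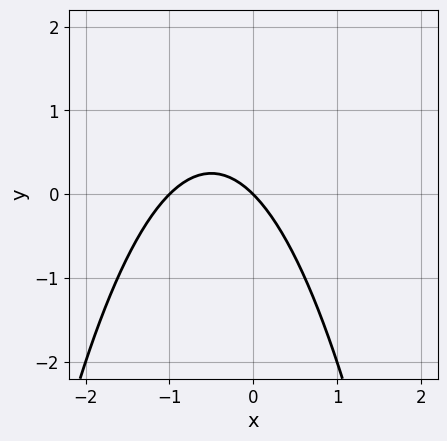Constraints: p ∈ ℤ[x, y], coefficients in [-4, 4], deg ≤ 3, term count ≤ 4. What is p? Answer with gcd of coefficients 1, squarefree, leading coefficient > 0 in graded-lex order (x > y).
x^2 + x + y

1. The degree is 2 — the shape is more complex than any degree-1 curve.
2. Checking where it meets the axes: one y-axis crossing is at y = 0; among the integer gridlines, it crosses the x-axis at x ∈ {-1, 0}.
3. Fitting integer coefficients to these (and the overall shape) gives p.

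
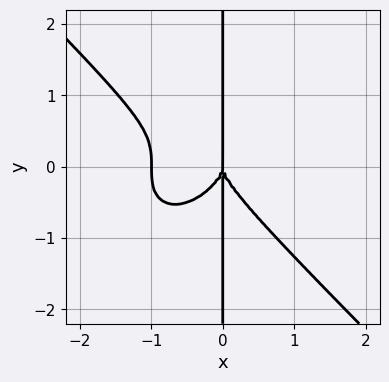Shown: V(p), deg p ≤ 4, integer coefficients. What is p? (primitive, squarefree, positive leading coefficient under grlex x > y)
x^4 + x*y^3 + x^3

First, deg p = 4. No degree-3 curve has this shape.
Then, from the visible intercepts: every point of the y-axis in the box is on the curve; among the integer gridlines, it crosses the x-axis at x ∈ {-1, 0}.
Finally, together with the visible shape, these determine p as stated.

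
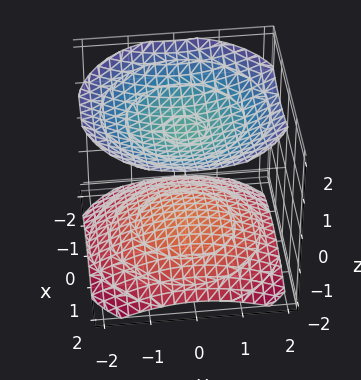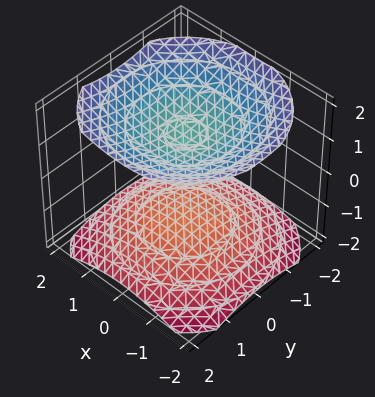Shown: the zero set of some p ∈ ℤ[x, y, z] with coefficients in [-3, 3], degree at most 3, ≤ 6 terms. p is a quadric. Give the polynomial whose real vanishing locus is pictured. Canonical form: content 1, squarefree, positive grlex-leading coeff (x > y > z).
I count 2 distinct pieces. Treating them together as one polynomial.
Degree: two separate bowl-shaped sheets opening away from each other; a quadric, so deg p = 2.
By symmetry, every cross-section ⟂ z is a circle, so x, y appear only via x² + y²; the z ↦ −z reflection is a symmetry, so z appears only in even powers.
Reading off the gridlines: the surface avoids every integer x-axis point in the box; no y-intercept at any integer in the box.
Putting this together gives p.

x^2 + y^2 - 2*z^2 + 3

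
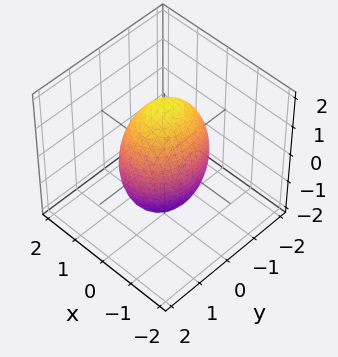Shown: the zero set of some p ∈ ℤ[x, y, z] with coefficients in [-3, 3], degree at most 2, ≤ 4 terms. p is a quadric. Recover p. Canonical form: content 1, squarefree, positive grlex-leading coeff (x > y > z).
(a) The degree is 2 — bounded and convex; a quadric.
(b) Symmetries: mirror symmetry y ↦ −y ⇒ only even powers of y; mirror symmetry z ↦ −z ⇒ only even powers of z; it's symmetric under x → −x, forcing even powers of x.
(c) Against the integer gridlines: among the integer gridlines, it crosses the x-axis at x ∈ {-1, 1}.
(d) These observations pin down the coefficients.

3*x^2 + 2*y^2 + z^2 - 3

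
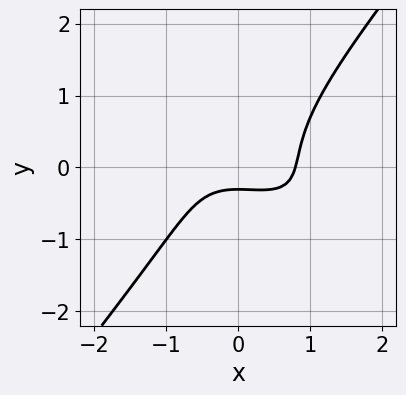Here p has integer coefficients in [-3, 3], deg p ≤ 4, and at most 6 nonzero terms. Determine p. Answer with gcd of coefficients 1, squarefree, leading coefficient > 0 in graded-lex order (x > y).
2*x^3 + 3*x^2*y - 3*y^3 - 3*y - 1

The degree is 3 — a generic line meets the curve in up to 3 points.
Solving for integer coefficients yields p as stated.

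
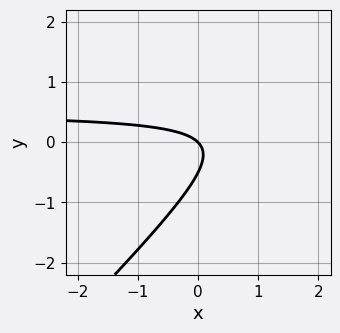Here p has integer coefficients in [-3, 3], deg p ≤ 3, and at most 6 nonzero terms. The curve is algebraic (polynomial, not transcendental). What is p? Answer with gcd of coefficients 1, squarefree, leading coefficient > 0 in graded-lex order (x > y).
First, deg p = 2.
Next, from the axis intercepts and sections: one y-axis crossing is at y = 0; one x-axis crossing is at x = 0.
Finally, fitting integer coefficients to these (and the overall shape) gives p.

2*x*y - 2*y^2 - x - y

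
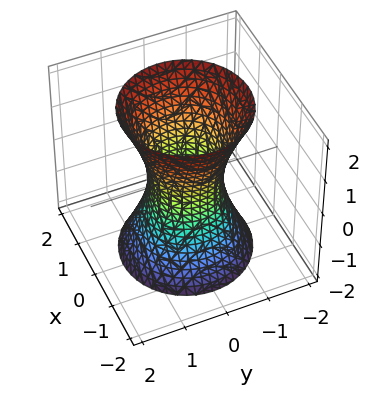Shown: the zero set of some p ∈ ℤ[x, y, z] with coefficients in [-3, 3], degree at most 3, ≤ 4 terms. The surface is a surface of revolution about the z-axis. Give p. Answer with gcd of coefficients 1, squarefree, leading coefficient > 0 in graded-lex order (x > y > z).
3*x^2 + 3*y^2 - z^2 - 2

1. Degree: no degree-1 surface has this shape, so deg p = 2.
2. Symmetries: the z-axis is an axis of rotation, so x and y enter only as x² + y².
3. From the axis intercepts and sections: the surface avoids every integer z-axis point in the box; a circular section at z = 1 has radius exactly 1.
4. The integer polynomial consistent with all of this is the stated p.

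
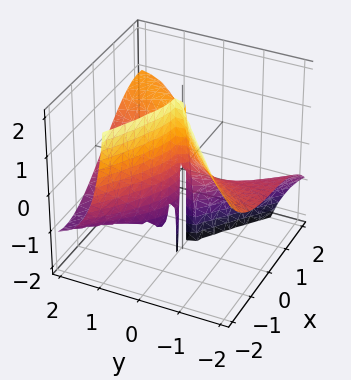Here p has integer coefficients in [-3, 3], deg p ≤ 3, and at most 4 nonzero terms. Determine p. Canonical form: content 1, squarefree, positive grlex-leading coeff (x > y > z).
x^3 - x*y^2 + 3*y^2*z - 3*x*y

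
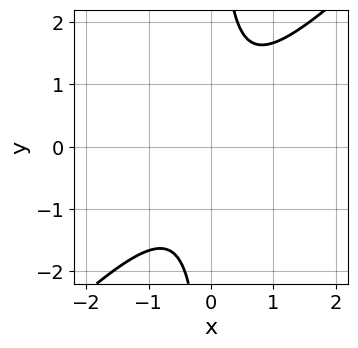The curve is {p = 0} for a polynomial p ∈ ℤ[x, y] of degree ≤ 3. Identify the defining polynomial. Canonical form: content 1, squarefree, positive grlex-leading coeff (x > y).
First, the degree is 2 — a generic line meets the curve in up to 2 points.
Next, from the axis intercepts and sections: it misses every integer gridline on the y-axis; no x-intercept at any integer in the box.
Finally, these observations pin down the coefficients.

3*x^2 - 3*x*y + 2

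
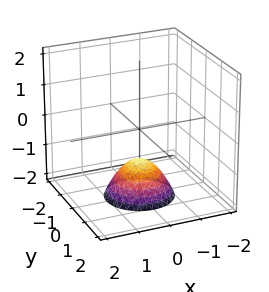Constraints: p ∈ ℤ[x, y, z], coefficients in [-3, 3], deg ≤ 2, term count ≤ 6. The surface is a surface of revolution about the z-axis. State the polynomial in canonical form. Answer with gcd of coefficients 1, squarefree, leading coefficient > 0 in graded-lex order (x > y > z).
x^2 + y^2 + z + 1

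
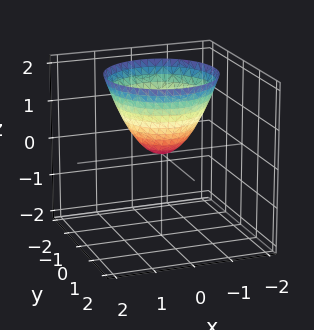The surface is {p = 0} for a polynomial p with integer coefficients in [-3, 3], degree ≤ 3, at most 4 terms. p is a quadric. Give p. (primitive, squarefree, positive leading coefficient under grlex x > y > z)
x^2 + y^2 - z

1. The degree is 2 — a single bowl opening along one axis; a quadric.
2. Symmetries: rotational symmetry about the z-axis ⇒ p depends on x, y only through x² + y².
3. Against the integer gridlines: it crosses the y-axis at the gridline y = 0; one x-axis crossing is at x = 0.
4. These observations pin down the coefficients.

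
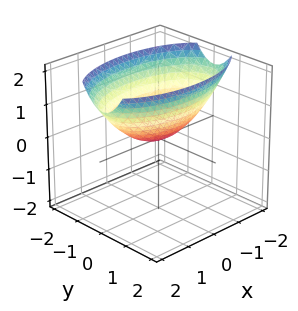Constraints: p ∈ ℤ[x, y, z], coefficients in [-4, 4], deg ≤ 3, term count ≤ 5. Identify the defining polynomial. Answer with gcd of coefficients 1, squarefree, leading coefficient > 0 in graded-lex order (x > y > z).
First, deg p = 2. A paraboloid; a quadric.
Next, symmetries: it's symmetric under y → −y, forcing even powers of y; the x ↦ −x reflection is a symmetry, so x appears only in even powers.
Next, against the integer gridlines: one x-axis crossing is at x = 0; it meets the y-axis at y = 0 (among the integer gridlines); one z-axis crossing is at z = 0.
Finally, solving for integer coefficients yields p as stated.

x^2 + 3*y^2 - 3*z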